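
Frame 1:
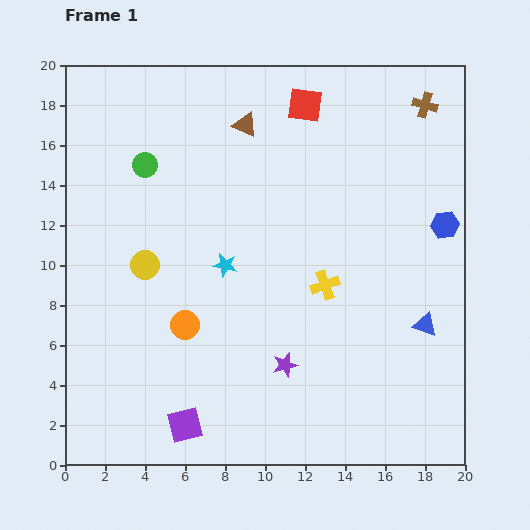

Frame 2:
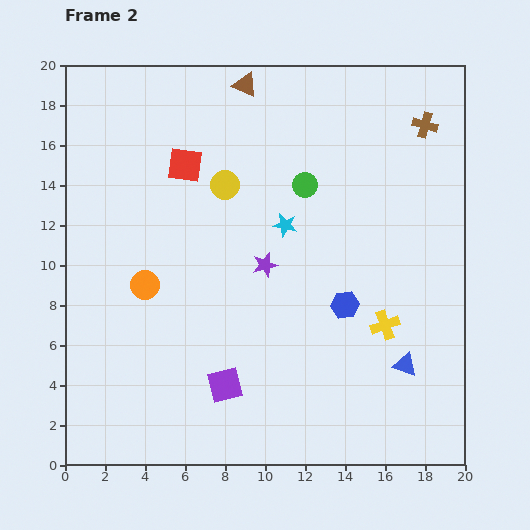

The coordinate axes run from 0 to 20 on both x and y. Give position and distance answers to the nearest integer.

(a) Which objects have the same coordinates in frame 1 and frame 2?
none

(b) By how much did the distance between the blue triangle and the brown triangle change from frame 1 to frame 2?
+3

Distance in frame 1: 13. Distance in frame 2: 16.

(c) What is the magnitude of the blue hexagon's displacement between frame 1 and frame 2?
6

The blue hexagon moved from (19, 12) to (14, 8), a distance of √(5² + 4²) ≈ 6.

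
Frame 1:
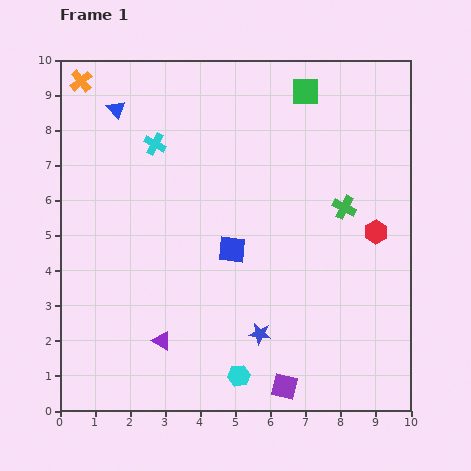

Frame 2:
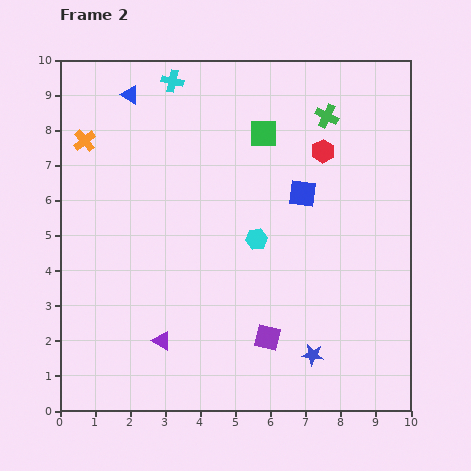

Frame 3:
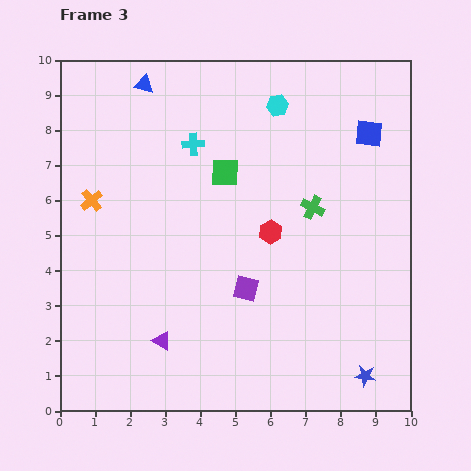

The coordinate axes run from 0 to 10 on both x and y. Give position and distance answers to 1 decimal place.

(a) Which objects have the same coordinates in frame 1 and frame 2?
the purple triangle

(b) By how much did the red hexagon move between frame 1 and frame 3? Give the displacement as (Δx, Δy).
(-3.0, 0.0)

The red hexagon was at (9.0, 5.1) in frame 1 and (6.0, 5.1) in frame 3.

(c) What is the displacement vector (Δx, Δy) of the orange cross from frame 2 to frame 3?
(0.2, -1.7)

The orange cross was at (0.7, 7.7) in frame 2 and (0.9, 6.0) in frame 3.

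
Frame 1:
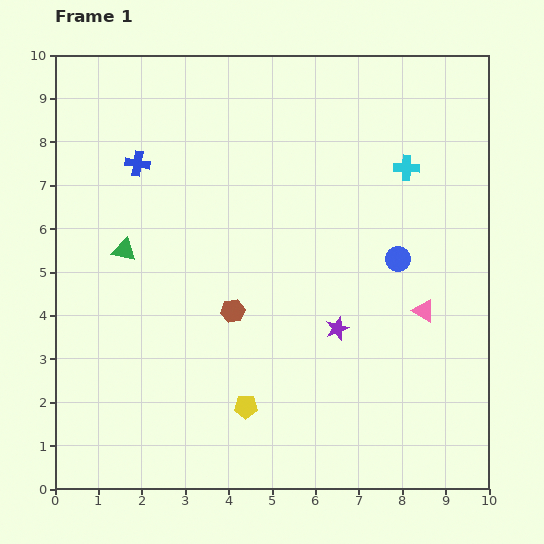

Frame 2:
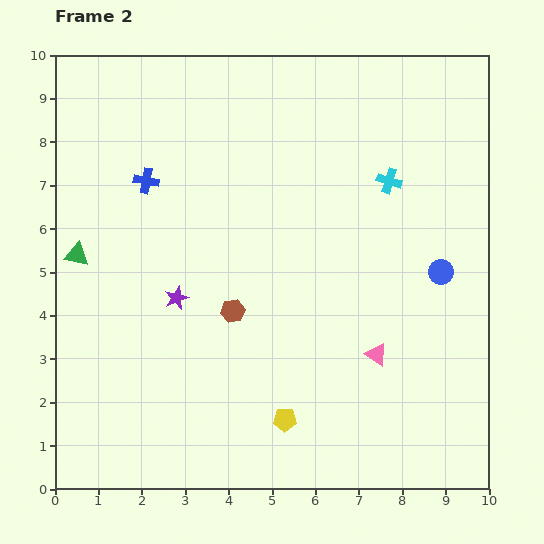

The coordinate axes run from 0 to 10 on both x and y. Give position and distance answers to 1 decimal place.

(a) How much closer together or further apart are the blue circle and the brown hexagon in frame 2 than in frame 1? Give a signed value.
+0.9

Distance in frame 1: 4.0. Distance in frame 2: 4.9.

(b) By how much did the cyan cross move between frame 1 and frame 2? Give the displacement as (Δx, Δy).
(-0.4, -0.3)

The cyan cross was at (8.1, 7.4) in frame 1 and (7.7, 7.1) in frame 2.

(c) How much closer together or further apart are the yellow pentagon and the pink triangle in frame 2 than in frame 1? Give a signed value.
-2.1

Distance in frame 1: 4.7. Distance in frame 2: 2.6.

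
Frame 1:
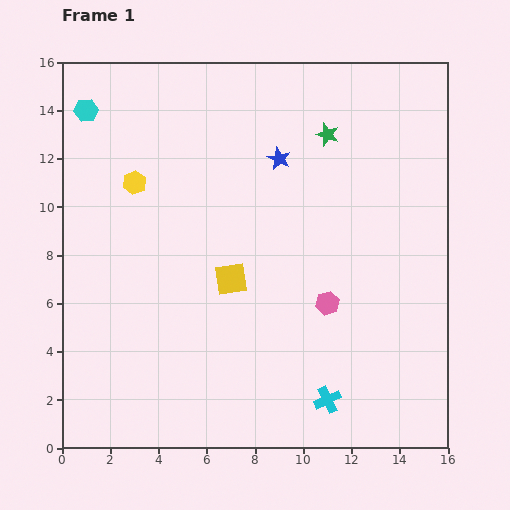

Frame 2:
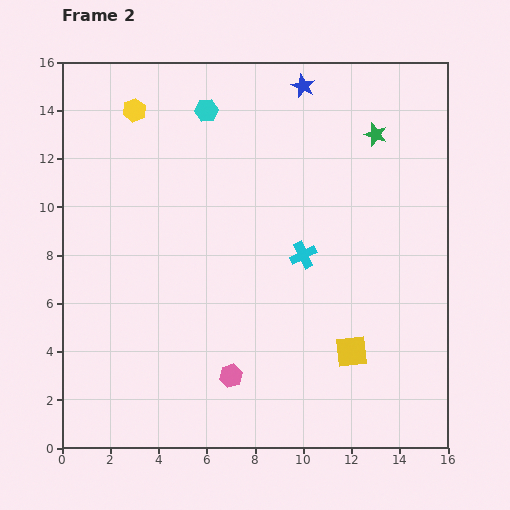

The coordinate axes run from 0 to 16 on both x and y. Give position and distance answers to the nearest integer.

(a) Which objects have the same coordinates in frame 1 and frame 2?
none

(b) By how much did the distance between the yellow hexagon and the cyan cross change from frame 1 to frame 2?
-3

Distance in frame 1: 12. Distance in frame 2: 9.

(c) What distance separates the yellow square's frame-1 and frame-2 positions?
6

The yellow square moved from (7, 7) to (12, 4), a distance of √(5² + 3²) ≈ 6.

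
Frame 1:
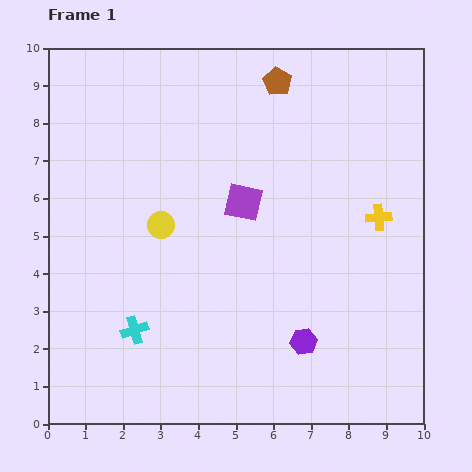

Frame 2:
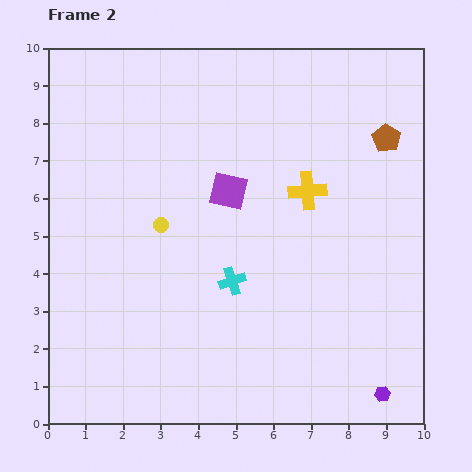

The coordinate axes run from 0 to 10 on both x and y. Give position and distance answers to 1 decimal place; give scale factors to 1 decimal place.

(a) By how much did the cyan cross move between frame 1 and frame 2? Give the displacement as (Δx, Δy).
(2.6, 1.3)

The cyan cross was at (2.3, 2.5) in frame 1 and (4.9, 3.8) in frame 2.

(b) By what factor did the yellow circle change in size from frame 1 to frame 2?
0.6×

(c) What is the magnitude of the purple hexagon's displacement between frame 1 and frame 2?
2.5

The purple hexagon moved from (6.8, 2.2) to (8.9, 0.8), a distance of √(2.1² + 1.4²) ≈ 2.5.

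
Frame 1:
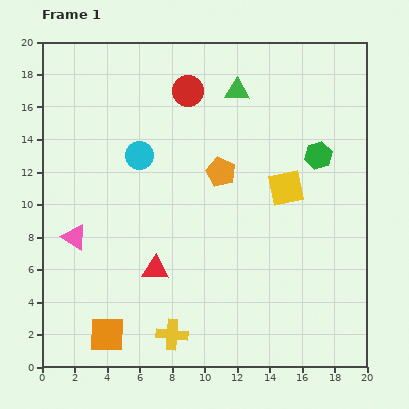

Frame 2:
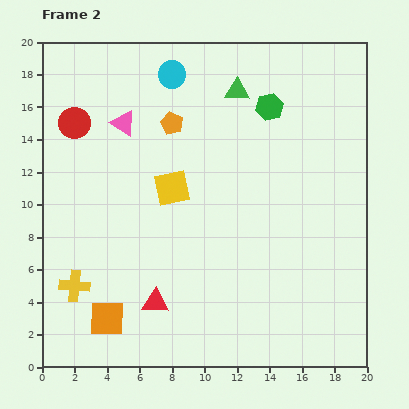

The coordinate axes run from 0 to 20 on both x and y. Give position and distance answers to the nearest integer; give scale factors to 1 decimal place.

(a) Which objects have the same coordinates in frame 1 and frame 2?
the green triangle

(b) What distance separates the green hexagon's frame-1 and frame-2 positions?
4

The green hexagon moved from (17, 13) to (14, 16), a distance of √(3² + 3²) ≈ 4.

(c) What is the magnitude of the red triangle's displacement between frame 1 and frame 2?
2

The red triangle moved from (7, 6) to (7, 4), a distance of √(0² + 2²) ≈ 2.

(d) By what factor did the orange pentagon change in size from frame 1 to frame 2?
0.8×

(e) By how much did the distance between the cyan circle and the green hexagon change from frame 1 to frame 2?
-5

Distance in frame 1: 11. Distance in frame 2: 6.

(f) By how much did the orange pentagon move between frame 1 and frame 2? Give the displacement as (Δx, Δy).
(-3, 3)

The orange pentagon was at (11, 12) in frame 1 and (8, 15) in frame 2.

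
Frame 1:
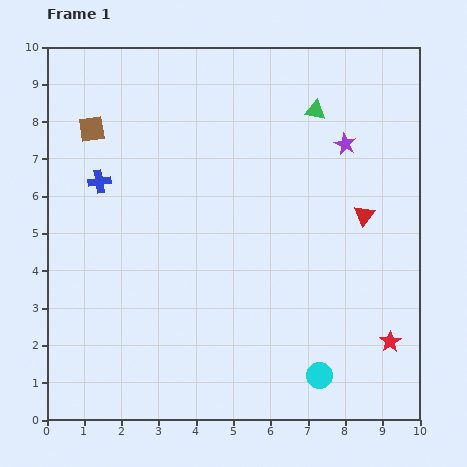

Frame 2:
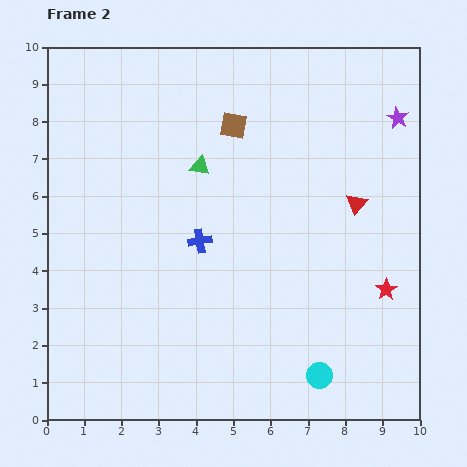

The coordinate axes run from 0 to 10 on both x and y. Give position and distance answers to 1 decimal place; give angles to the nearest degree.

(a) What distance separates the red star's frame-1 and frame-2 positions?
1.4

The red star moved from (9.2, 2.1) to (9.1, 3.5), a distance of √(0.1² + 1.4²) ≈ 1.4.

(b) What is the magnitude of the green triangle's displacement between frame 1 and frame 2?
3.4

The green triangle moved from (7.2, 8.3) to (4.1, 6.8), a distance of √(3.1² + 1.5²) ≈ 3.4.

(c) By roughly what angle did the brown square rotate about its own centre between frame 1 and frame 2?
20° clockwise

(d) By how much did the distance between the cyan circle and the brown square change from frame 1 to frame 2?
-1.9

Distance in frame 1: 9.0. Distance in frame 2: 7.1.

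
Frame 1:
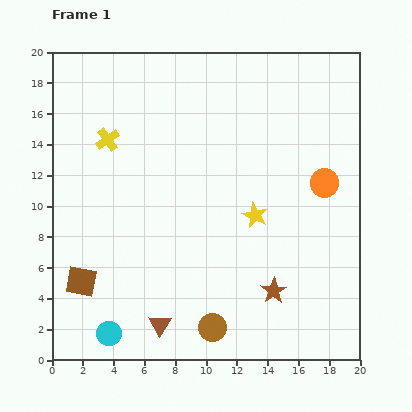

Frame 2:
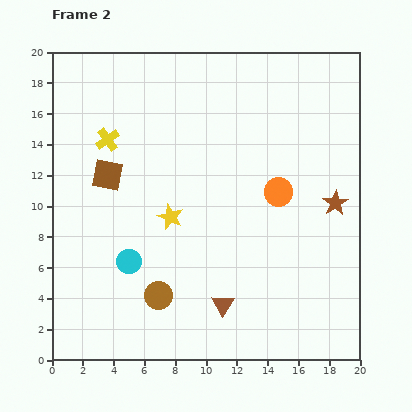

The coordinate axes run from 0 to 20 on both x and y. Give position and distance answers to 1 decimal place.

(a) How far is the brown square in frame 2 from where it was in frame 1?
7.1

The brown square moved from (1.9, 5.1) to (3.6, 12.0), a distance of √(1.7² + 6.9²) ≈ 7.1.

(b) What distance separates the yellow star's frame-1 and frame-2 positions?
5.5

The yellow star moved from (13.2, 9.4) to (7.7, 9.3), a distance of √(5.5² + 0.1²) ≈ 5.5.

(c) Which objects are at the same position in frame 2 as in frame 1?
the yellow cross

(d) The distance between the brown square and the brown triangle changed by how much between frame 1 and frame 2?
+5.5

Distance in frame 1: 5.8. Distance in frame 2: 11.3.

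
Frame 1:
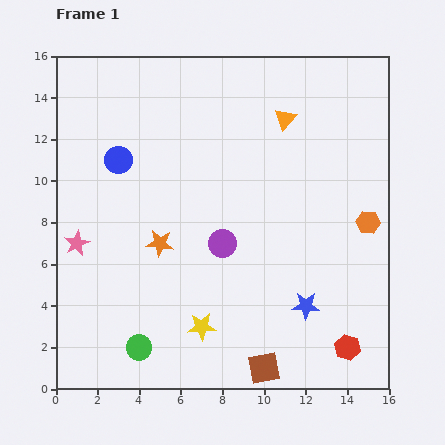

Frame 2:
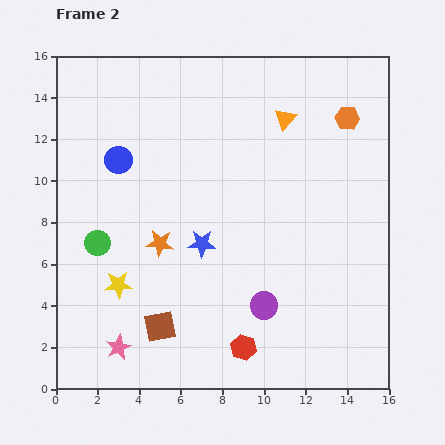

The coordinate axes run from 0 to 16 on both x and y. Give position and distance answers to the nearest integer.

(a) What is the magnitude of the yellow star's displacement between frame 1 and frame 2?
4

The yellow star moved from (7, 3) to (3, 5), a distance of √(4² + 2²) ≈ 4.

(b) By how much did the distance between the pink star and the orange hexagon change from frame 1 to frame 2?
+2

Distance in frame 1: 14. Distance in frame 2: 16.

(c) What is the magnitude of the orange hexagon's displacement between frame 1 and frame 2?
5

The orange hexagon moved from (15, 8) to (14, 13), a distance of √(1² + 5²) ≈ 5.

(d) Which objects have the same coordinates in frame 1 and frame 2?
the orange triangle, the orange star, the blue circle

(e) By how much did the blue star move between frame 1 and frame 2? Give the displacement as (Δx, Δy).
(-5, 3)

The blue star was at (12, 4) in frame 1 and (7, 7) in frame 2.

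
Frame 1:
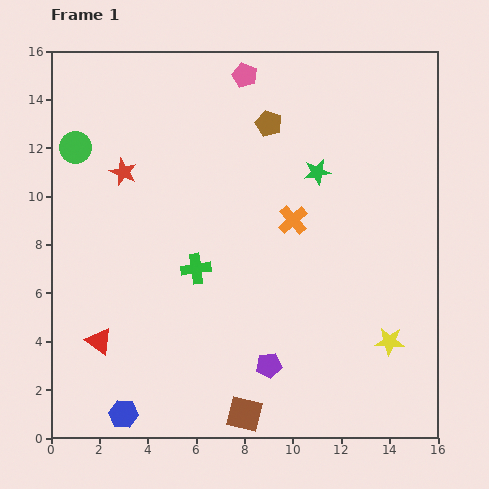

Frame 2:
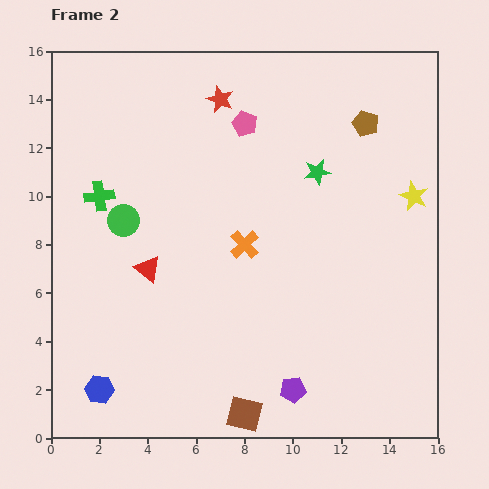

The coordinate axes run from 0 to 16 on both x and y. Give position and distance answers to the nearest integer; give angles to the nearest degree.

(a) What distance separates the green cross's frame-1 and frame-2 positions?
5

The green cross moved from (6, 7) to (2, 10), a distance of √(4² + 3²) ≈ 5.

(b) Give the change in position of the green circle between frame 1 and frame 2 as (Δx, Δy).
(2, -3)

The green circle was at (1, 12) in frame 1 and (3, 9) in frame 2.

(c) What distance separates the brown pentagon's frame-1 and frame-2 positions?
4

The brown pentagon moved from (9, 13) to (13, 13), a distance of √(4² + 0²) ≈ 4.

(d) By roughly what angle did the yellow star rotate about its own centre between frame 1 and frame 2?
21° clockwise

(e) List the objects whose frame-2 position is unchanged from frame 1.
the green star, the brown square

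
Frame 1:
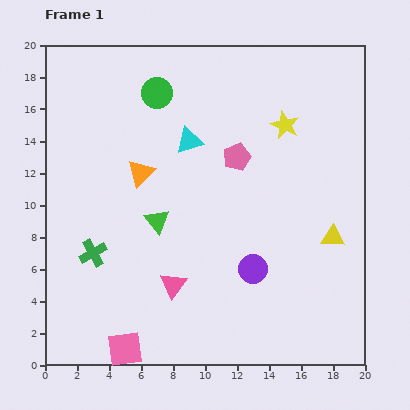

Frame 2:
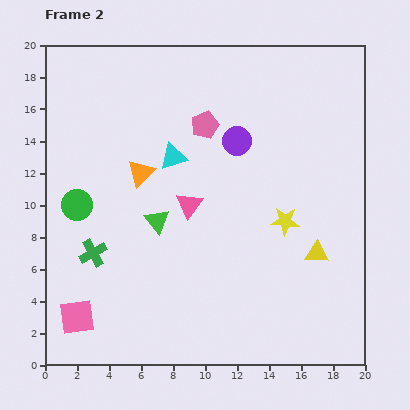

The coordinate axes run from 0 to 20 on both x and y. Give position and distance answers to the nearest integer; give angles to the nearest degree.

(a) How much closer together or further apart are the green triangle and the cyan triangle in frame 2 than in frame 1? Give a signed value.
-1

Distance in frame 1: 5. Distance in frame 2: 4.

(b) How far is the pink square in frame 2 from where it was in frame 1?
4

The pink square moved from (5, 1) to (2, 3), a distance of √(3² + 2²) ≈ 4.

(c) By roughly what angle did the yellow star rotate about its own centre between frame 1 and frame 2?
21° counter-clockwise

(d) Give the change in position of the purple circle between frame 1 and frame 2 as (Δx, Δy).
(-1, 8)

The purple circle was at (13, 6) in frame 1 and (12, 14) in frame 2.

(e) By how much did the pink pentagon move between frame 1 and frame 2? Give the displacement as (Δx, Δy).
(-2, 2)

The pink pentagon was at (12, 13) in frame 1 and (10, 15) in frame 2.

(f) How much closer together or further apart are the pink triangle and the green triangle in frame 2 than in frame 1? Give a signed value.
-2

Distance in frame 1: 4. Distance in frame 2: 2.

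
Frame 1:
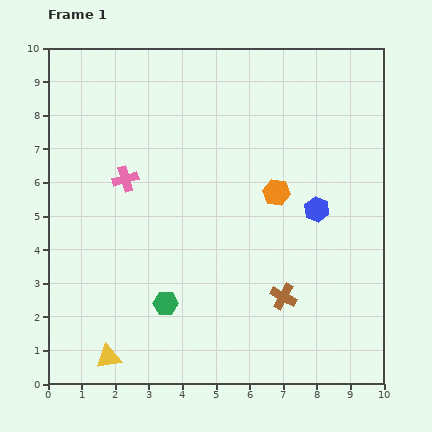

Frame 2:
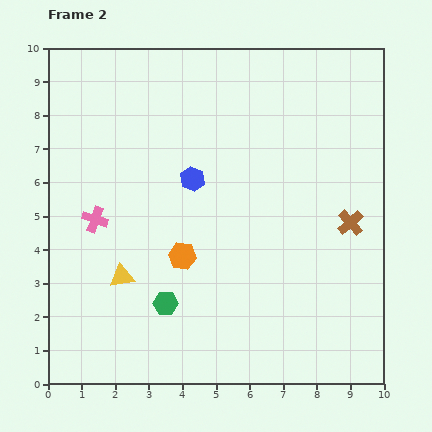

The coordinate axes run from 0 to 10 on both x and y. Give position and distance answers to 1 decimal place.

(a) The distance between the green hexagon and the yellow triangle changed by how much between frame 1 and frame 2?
-0.8

Distance in frame 1: 2.3. Distance in frame 2: 1.5.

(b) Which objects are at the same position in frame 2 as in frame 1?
the green hexagon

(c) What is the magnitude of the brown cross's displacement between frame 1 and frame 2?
3.0

The brown cross moved from (7.0, 2.6) to (9.0, 4.8), a distance of √(2.0² + 2.2²) ≈ 3.0.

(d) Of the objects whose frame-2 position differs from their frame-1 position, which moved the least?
the pink cross

(moved 1.5)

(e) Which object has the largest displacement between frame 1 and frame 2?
the blue hexagon

(moved 3.8; next 3.4)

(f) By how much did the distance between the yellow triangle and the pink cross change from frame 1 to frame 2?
-3.4

Distance in frame 1: 5.3. Distance in frame 2: 1.9.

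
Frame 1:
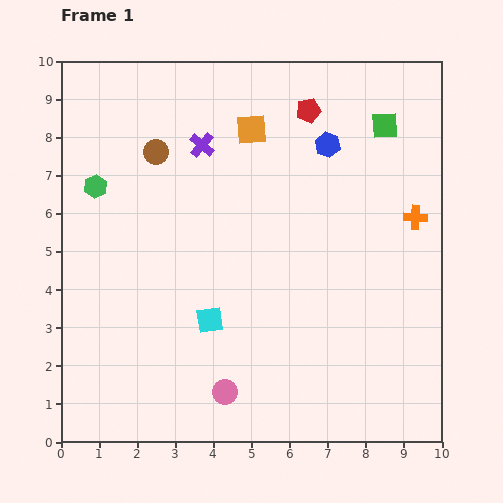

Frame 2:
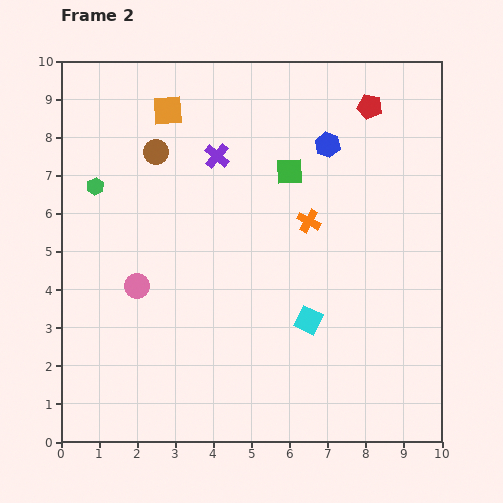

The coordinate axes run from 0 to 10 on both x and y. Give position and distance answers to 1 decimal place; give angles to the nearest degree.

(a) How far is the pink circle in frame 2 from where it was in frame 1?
3.6

The pink circle moved from (4.3, 1.3) to (2.0, 4.1), a distance of √(2.3² + 2.8²) ≈ 3.6.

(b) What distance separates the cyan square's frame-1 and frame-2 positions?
2.6

The cyan square moved from (3.9, 3.2) to (6.5, 3.2), a distance of √(2.6² + 0.0²) ≈ 2.6.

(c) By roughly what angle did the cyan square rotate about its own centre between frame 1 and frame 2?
34° clockwise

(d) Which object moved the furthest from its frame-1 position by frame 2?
the pink circle

(moved 3.6; next 2.8)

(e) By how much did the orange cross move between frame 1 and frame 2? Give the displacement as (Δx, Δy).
(-2.8, -0.1)

The orange cross was at (9.3, 5.9) in frame 1 and (6.5, 5.8) in frame 2.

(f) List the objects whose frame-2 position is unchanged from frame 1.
the blue hexagon, the brown circle, the green hexagon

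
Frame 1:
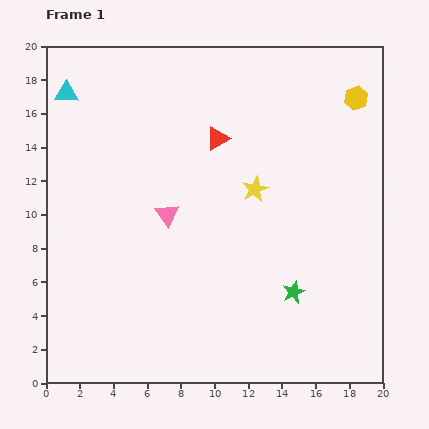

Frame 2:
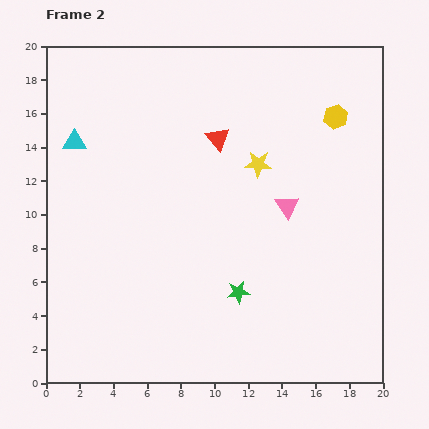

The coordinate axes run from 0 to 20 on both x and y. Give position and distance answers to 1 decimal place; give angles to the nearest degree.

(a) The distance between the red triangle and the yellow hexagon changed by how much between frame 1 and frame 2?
-1.4

Distance in frame 1: 8.5. Distance in frame 2: 7.1.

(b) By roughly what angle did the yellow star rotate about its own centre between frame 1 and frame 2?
29° clockwise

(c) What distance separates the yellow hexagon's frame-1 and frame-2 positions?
1.6

The yellow hexagon moved from (18.4, 16.9) to (17.2, 15.8), a distance of √(1.2² + 1.1²) ≈ 1.6.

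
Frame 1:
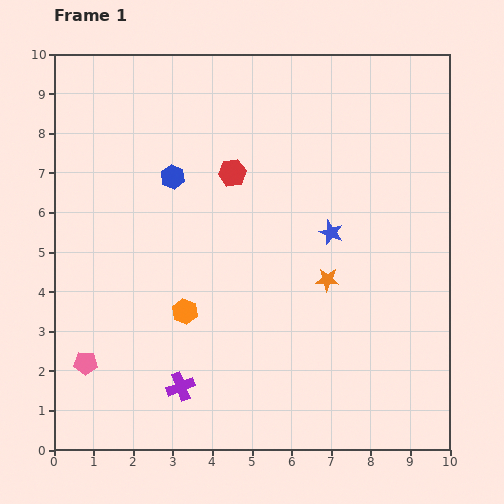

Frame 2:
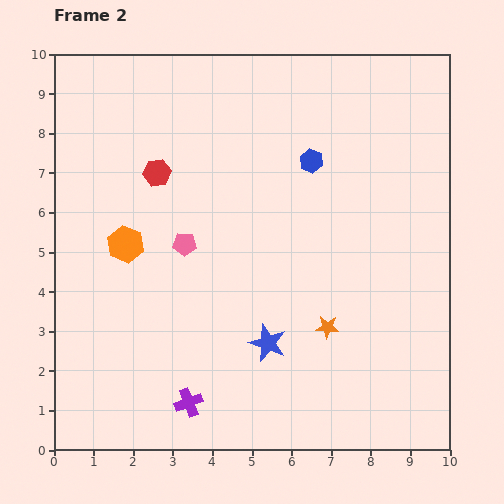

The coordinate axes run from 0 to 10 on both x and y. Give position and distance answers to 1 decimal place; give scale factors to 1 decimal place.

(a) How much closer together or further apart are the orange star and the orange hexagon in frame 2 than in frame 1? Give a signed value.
+1.8

Distance in frame 1: 3.7. Distance in frame 2: 5.5.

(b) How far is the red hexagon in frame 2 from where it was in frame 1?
1.9

The red hexagon moved from (4.5, 7.0) to (2.6, 7.0), a distance of √(1.9² + 0.0²) ≈ 1.9.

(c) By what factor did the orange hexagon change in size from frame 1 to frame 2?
1.4×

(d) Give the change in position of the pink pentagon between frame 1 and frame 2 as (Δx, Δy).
(2.5, 3.0)

The pink pentagon was at (0.8, 2.2) in frame 1 and (3.3, 5.2) in frame 2.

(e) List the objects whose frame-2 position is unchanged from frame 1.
none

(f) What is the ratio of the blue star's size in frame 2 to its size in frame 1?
1.6×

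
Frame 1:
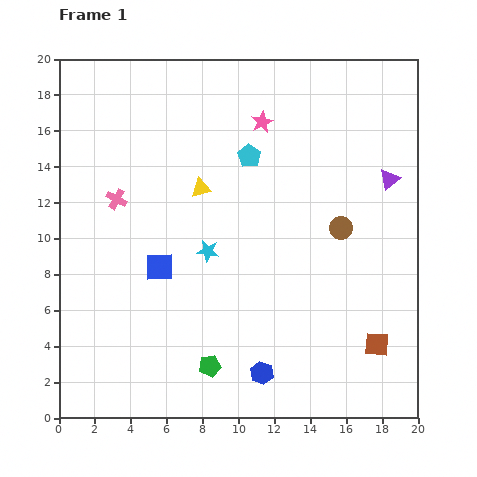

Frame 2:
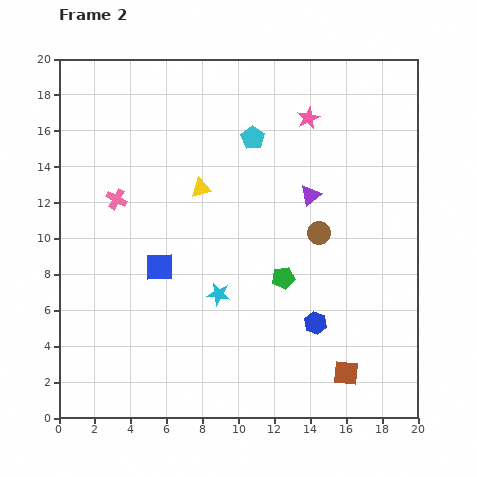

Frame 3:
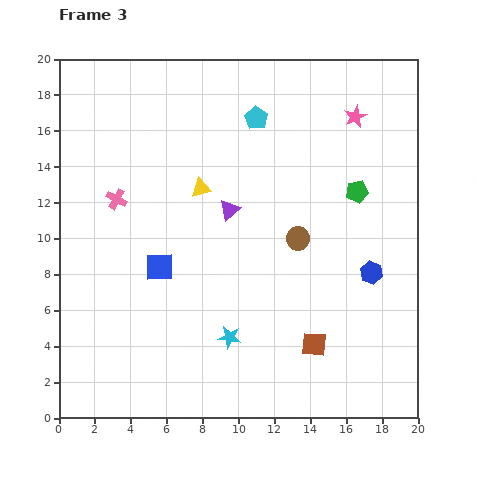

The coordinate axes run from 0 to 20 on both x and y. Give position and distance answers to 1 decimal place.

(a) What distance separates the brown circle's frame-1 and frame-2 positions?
1.2

The brown circle moved from (15.7, 10.6) to (14.5, 10.3), a distance of √(1.2² + 0.3²) ≈ 1.2.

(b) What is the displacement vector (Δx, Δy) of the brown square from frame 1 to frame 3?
(-3.5, 0.0)

The brown square was at (17.7, 4.1) in frame 1 and (14.2, 4.1) in frame 3.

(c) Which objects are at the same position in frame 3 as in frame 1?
the pink cross, the yellow triangle, the blue square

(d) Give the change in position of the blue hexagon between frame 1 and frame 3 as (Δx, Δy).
(6.1, 5.6)

The blue hexagon was at (11.3, 2.5) in frame 1 and (17.4, 8.1) in frame 3.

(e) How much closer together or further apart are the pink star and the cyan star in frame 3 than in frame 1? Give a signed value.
+6.4

Distance in frame 1: 7.8. Distance in frame 3: 14.2.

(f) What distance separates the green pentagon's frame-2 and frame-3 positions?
6.3

The green pentagon moved from (12.5, 7.8) to (16.6, 12.6), a distance of √(4.1² + 4.8²) ≈ 6.3.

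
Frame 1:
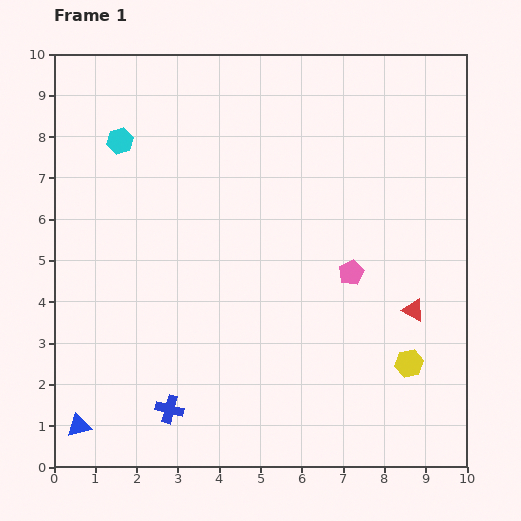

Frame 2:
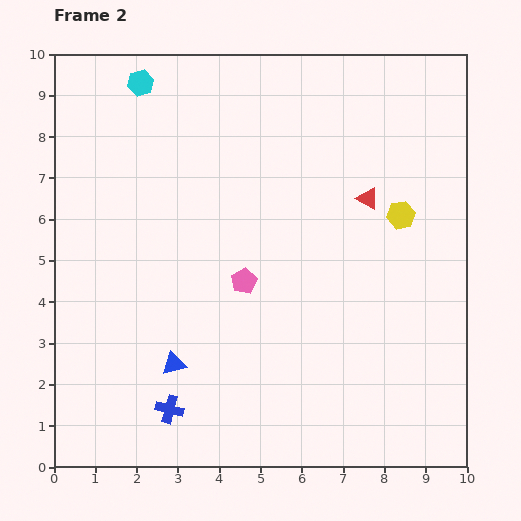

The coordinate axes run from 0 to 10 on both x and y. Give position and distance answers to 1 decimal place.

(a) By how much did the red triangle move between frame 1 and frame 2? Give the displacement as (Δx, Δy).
(-1.1, 2.7)

The red triangle was at (8.7, 3.8) in frame 1 and (7.6, 6.5) in frame 2.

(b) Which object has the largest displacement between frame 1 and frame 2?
the yellow hexagon

(moved 3.6; next 2.9)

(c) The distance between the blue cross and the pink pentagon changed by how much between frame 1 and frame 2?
-1.9

Distance in frame 1: 5.5. Distance in frame 2: 3.6.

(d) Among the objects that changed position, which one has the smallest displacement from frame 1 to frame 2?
the cyan hexagon

(moved 1.5)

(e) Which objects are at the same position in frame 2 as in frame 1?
the blue cross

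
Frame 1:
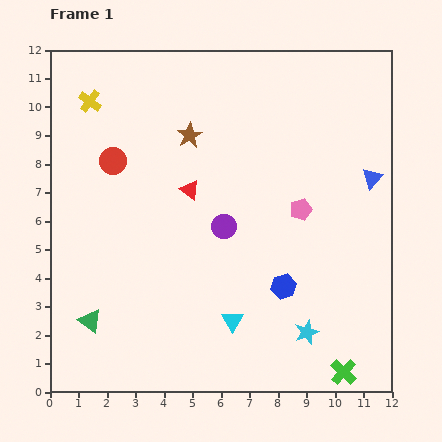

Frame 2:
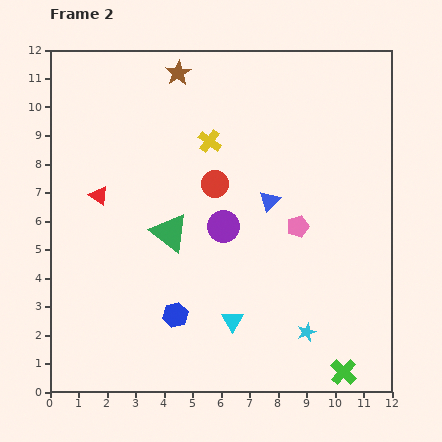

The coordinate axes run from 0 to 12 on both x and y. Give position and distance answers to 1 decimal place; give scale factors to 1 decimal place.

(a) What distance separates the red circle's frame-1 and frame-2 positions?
3.7

The red circle moved from (2.2, 8.1) to (5.8, 7.3), a distance of √(3.6² + 0.8²) ≈ 3.7.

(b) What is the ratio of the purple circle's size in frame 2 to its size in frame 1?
1.3×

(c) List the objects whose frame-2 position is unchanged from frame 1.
the green cross, the cyan triangle, the purple circle, the cyan star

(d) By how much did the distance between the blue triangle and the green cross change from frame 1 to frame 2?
-0.4

Distance in frame 1: 6.9. Distance in frame 2: 6.5.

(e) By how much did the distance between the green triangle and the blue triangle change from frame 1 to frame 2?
-7.4

Distance in frame 1: 11.1. Distance in frame 2: 3.7.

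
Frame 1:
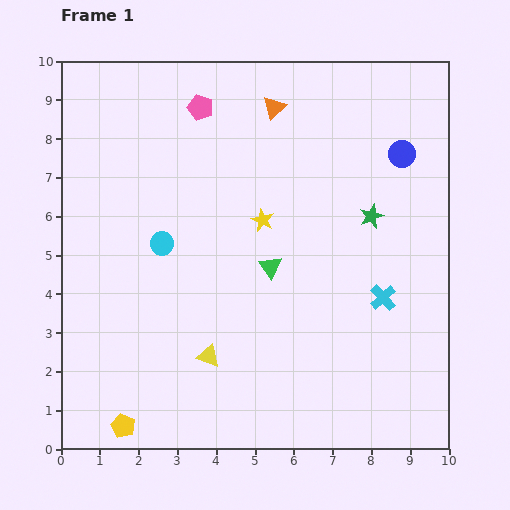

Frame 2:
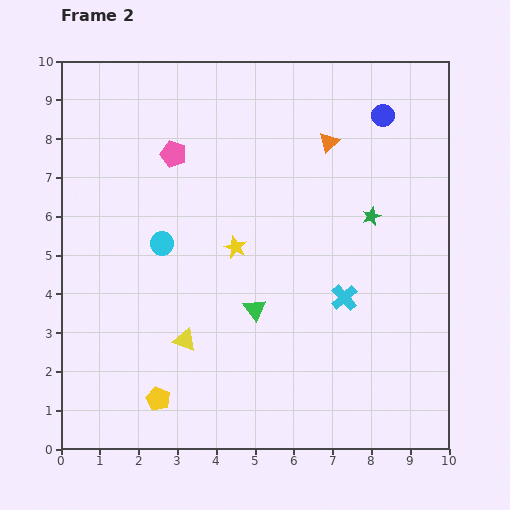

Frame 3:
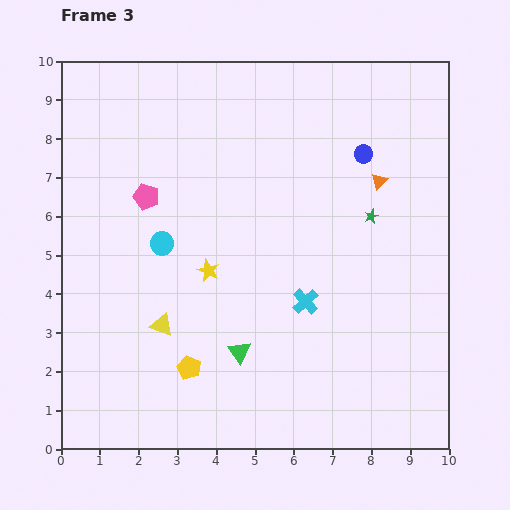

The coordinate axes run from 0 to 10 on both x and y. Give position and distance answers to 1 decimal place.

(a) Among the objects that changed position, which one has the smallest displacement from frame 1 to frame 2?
the yellow triangle

(moved 0.7)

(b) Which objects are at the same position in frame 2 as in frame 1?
the green star, the cyan circle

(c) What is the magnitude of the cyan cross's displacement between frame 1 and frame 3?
2.0

The cyan cross moved from (8.3, 3.9) to (6.3, 3.8), a distance of √(2.0² + 0.1²) ≈ 2.0.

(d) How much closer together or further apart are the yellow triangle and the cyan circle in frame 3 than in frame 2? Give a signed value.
-0.5

Distance in frame 2: 2.6. Distance in frame 3: 2.1.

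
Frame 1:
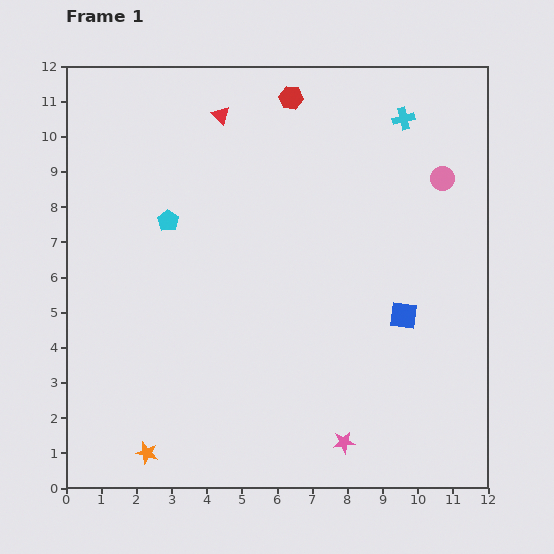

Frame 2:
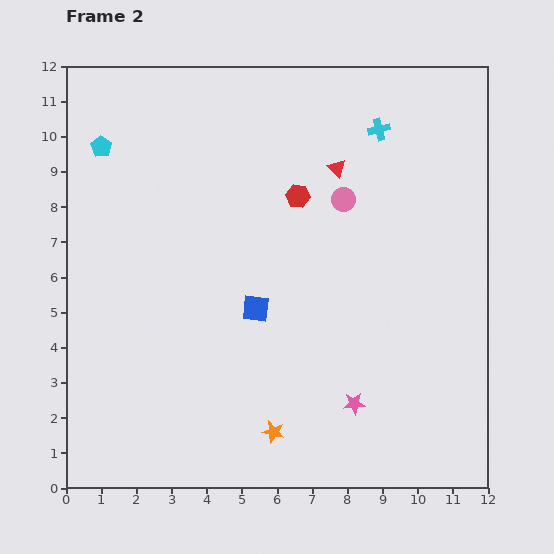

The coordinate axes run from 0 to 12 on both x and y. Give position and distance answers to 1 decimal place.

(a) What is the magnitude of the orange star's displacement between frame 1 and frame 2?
3.6

The orange star moved from (2.3, 1.0) to (5.9, 1.6), a distance of √(3.6² + 0.6²) ≈ 3.6.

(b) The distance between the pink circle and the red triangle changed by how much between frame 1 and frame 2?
-5.7

Distance in frame 1: 6.6. Distance in frame 2: 0.9.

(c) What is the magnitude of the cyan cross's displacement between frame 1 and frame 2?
0.8

The cyan cross moved from (9.6, 10.5) to (8.9, 10.2), a distance of √(0.7² + 0.3²) ≈ 0.8.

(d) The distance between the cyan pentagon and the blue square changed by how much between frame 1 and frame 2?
-0.8

Distance in frame 1: 7.2. Distance in frame 2: 6.4.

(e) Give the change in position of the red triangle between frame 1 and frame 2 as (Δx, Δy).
(3.3, -1.5)

The red triangle was at (4.4, 10.6) in frame 1 and (7.7, 9.1) in frame 2.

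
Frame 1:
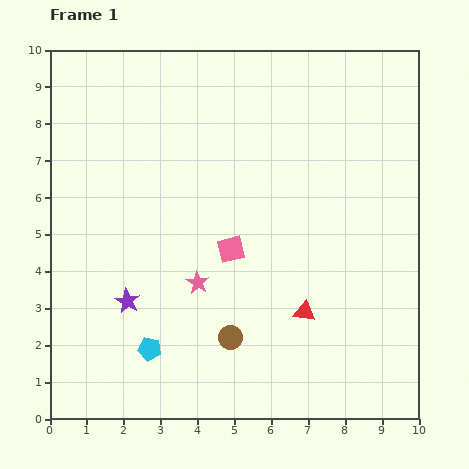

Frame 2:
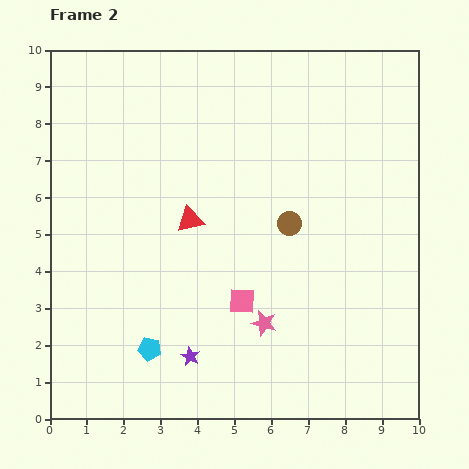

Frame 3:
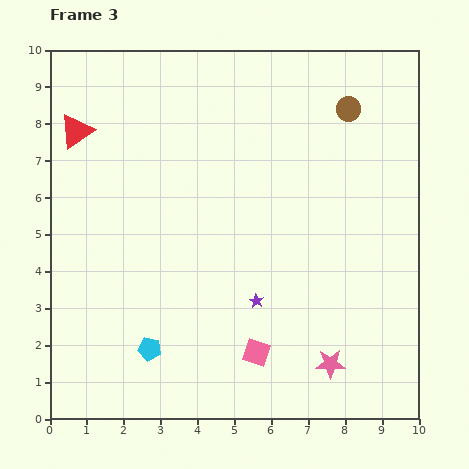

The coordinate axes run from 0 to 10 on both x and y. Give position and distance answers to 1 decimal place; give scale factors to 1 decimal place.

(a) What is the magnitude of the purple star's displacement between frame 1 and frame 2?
2.3

The purple star moved from (2.1, 3.2) to (3.8, 1.7), a distance of √(1.7² + 1.5²) ≈ 2.3.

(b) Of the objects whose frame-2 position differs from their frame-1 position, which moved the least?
the pink square

(moved 1.4)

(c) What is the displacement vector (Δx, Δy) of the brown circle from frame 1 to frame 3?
(3.2, 6.2)

The brown circle was at (4.9, 2.2) in frame 1 and (8.1, 8.4) in frame 3.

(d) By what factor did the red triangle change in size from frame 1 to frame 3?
1.6×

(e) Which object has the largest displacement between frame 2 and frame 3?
the red triangle

(moved 3.9; next 3.5)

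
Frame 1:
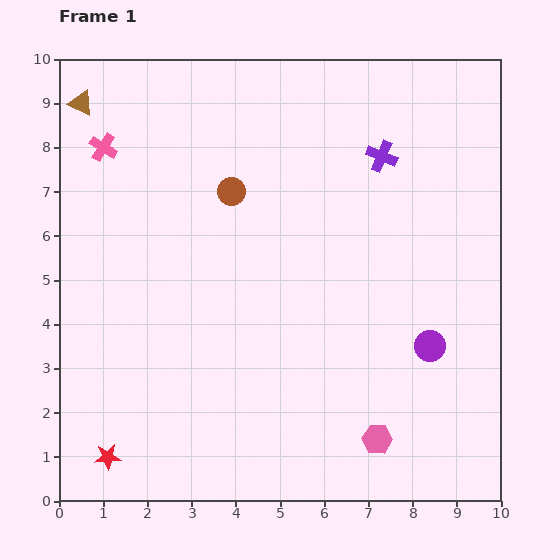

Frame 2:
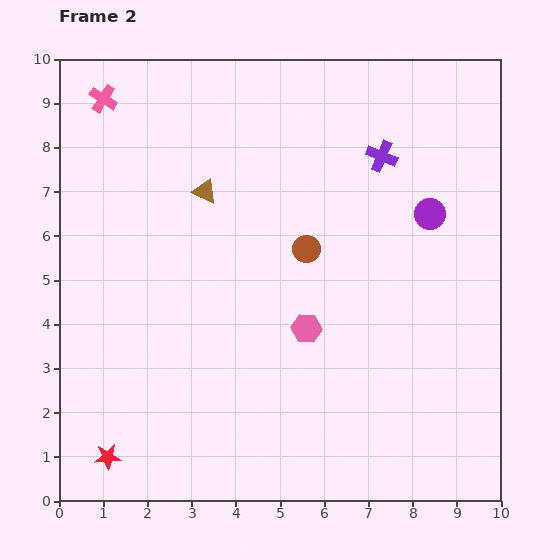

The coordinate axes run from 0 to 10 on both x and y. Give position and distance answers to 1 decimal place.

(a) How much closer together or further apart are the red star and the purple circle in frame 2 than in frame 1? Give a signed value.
+1.4

Distance in frame 1: 7.7. Distance in frame 2: 9.1.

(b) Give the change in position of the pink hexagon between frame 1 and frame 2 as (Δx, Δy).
(-1.6, 2.5)

The pink hexagon was at (7.2, 1.4) in frame 1 and (5.6, 3.9) in frame 2.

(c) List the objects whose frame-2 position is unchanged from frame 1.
the red star, the purple cross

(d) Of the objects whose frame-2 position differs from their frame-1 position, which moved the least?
the pink cross

(moved 1.1)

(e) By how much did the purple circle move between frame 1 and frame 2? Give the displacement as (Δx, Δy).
(0.0, 3.0)

The purple circle was at (8.4, 3.5) in frame 1 and (8.4, 6.5) in frame 2.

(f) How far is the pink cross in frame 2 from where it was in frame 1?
1.1

The pink cross moved from (1.0, 8.0) to (1.0, 9.1), a distance of √(0.0² + 1.1²) ≈ 1.1.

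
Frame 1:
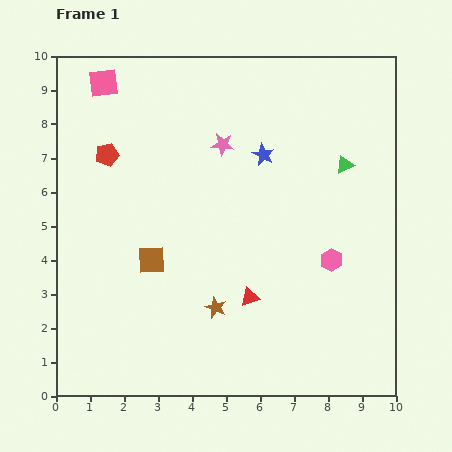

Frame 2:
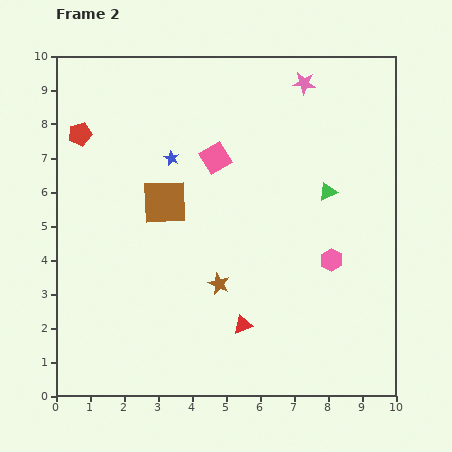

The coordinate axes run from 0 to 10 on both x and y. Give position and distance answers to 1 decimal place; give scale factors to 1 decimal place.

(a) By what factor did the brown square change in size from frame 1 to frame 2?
1.7×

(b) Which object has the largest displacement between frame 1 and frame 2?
the pink square

(moved 4.0; next 3.0)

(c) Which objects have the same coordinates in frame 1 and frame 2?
the pink hexagon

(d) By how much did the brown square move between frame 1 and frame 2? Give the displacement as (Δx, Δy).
(0.4, 1.7)

The brown square was at (2.8, 4.0) in frame 1 and (3.2, 5.7) in frame 2.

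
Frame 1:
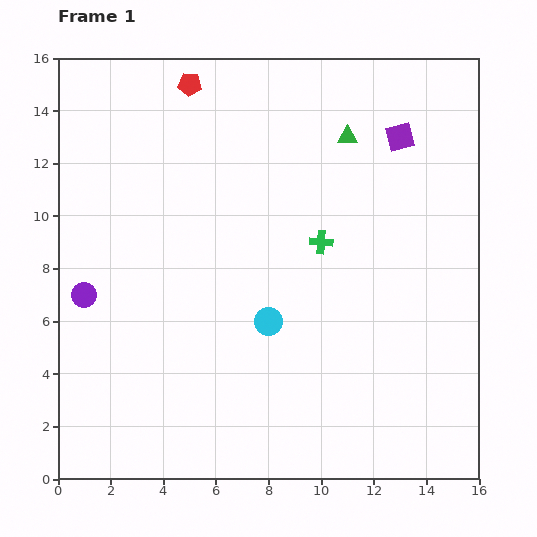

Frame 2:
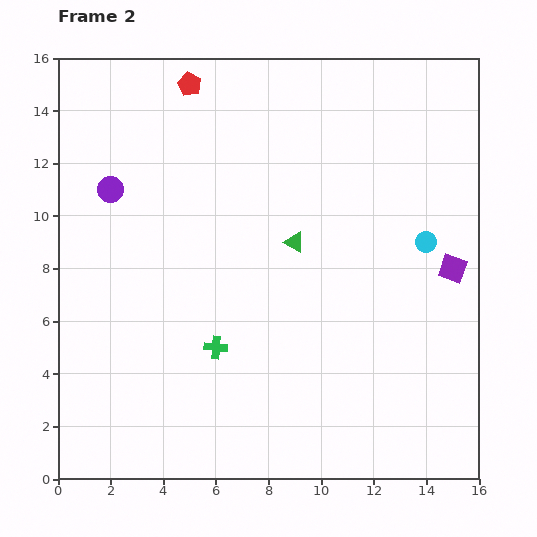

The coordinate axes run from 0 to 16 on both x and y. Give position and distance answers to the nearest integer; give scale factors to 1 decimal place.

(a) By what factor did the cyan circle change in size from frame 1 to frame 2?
0.7×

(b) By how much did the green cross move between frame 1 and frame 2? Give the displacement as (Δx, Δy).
(-4, -4)

The green cross was at (10, 9) in frame 1 and (6, 5) in frame 2.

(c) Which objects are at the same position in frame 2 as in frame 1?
the red pentagon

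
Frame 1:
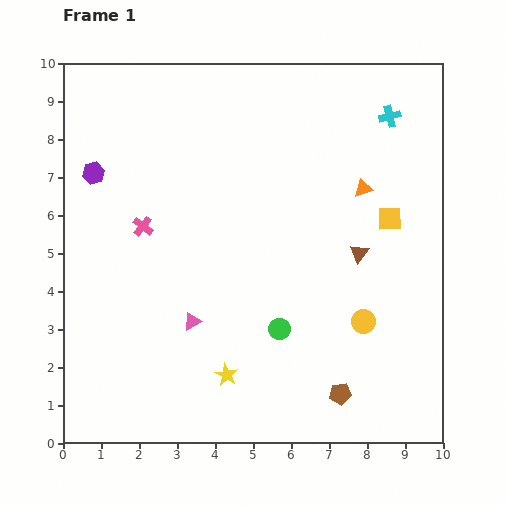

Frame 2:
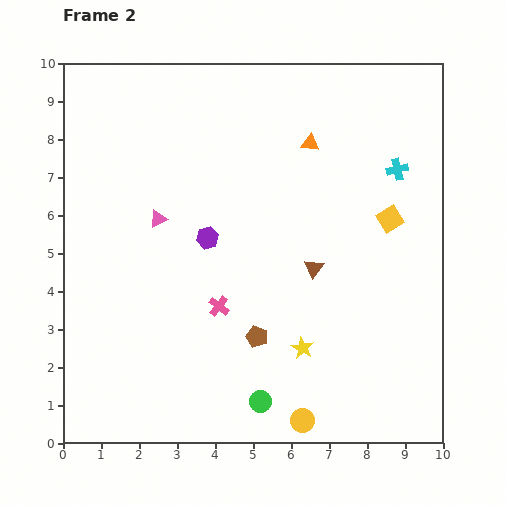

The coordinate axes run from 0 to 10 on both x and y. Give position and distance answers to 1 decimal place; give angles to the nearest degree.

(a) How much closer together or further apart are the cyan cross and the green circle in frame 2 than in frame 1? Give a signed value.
+0.8

Distance in frame 1: 6.3. Distance in frame 2: 7.1.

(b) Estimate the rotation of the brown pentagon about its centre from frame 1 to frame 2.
28° clockwise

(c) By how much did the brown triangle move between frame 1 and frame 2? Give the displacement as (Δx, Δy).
(-1.2, -0.4)

The brown triangle was at (7.8, 5.0) in frame 1 and (6.6, 4.6) in frame 2.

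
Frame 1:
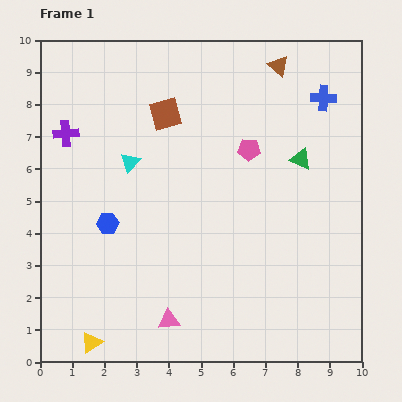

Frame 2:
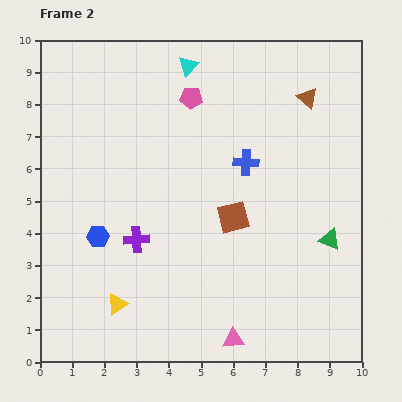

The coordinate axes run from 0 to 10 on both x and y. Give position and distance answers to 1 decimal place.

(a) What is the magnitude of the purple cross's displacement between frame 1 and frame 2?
4.0

The purple cross moved from (0.8, 7.1) to (3.0, 3.8), a distance of √(2.2² + 3.3²) ≈ 4.0.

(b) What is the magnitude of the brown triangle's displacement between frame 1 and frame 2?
1.3

The brown triangle moved from (7.4, 9.2) to (8.3, 8.2), a distance of √(0.9² + 1.0²) ≈ 1.3.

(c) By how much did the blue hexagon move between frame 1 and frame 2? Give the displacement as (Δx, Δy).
(-0.3, -0.4)

The blue hexagon was at (2.1, 4.3) in frame 1 and (1.8, 3.9) in frame 2.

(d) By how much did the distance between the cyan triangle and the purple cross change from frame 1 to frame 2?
+3.4

Distance in frame 1: 2.2. Distance in frame 2: 5.6.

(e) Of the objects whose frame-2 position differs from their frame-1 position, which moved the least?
the blue hexagon

(moved 0.5)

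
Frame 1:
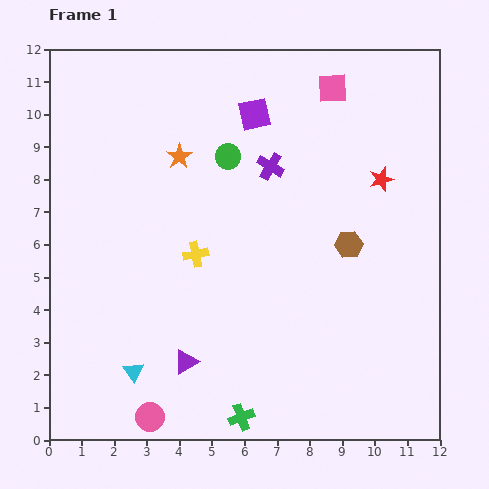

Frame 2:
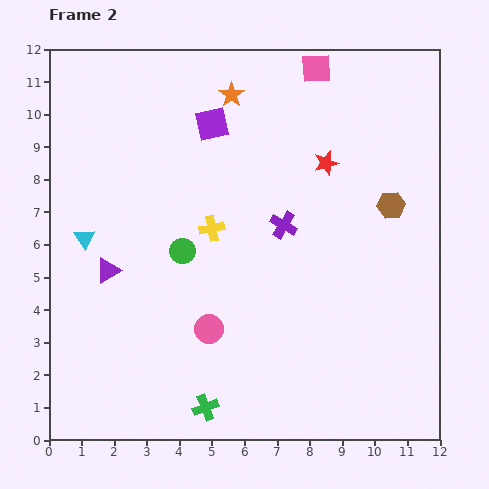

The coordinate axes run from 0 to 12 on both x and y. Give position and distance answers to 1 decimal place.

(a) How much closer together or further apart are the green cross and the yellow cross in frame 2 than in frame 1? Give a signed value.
+0.3

Distance in frame 1: 5.2. Distance in frame 2: 5.5.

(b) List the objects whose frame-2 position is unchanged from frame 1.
none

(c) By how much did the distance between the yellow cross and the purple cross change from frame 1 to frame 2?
-1.3

Distance in frame 1: 3.5. Distance in frame 2: 2.2.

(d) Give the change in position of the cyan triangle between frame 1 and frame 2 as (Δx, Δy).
(-1.5, 4.1)

The cyan triangle was at (2.6, 2.1) in frame 1 and (1.1, 6.2) in frame 2.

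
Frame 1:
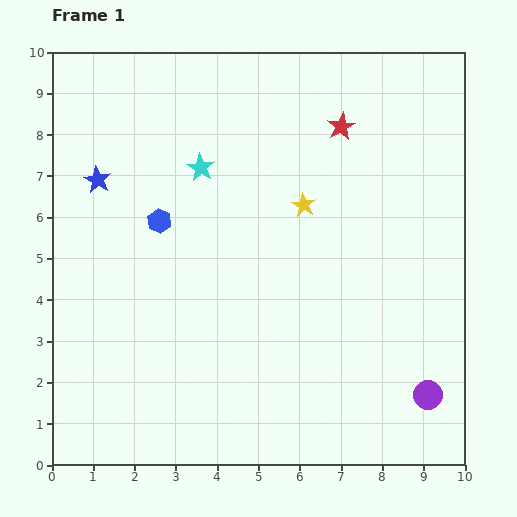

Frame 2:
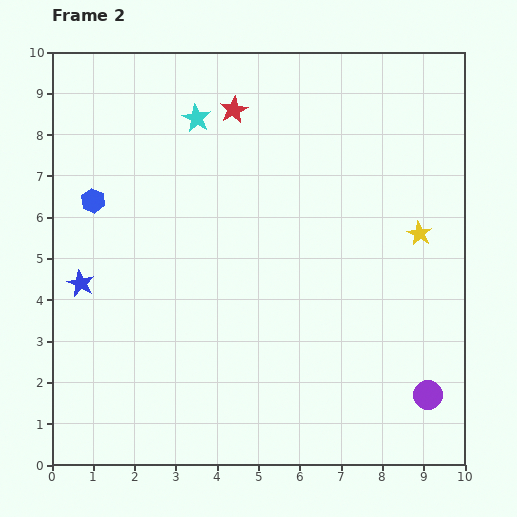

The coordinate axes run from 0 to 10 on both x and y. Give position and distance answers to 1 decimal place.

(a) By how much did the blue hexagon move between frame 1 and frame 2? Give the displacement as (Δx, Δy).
(-1.6, 0.5)

The blue hexagon was at (2.6, 5.9) in frame 1 and (1.0, 6.4) in frame 2.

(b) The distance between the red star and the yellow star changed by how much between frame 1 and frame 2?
+3.3

Distance in frame 1: 2.1. Distance in frame 2: 5.4.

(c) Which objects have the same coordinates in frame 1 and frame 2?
the purple circle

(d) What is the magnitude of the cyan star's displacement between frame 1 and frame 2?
1.2

The cyan star moved from (3.6, 7.2) to (3.5, 8.4), a distance of √(0.1² + 1.2²) ≈ 1.2.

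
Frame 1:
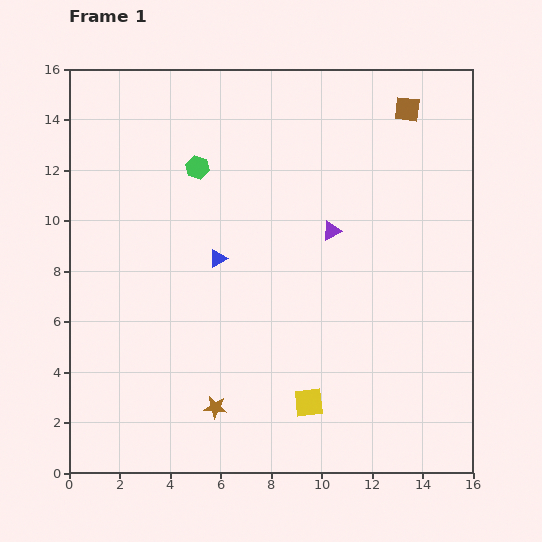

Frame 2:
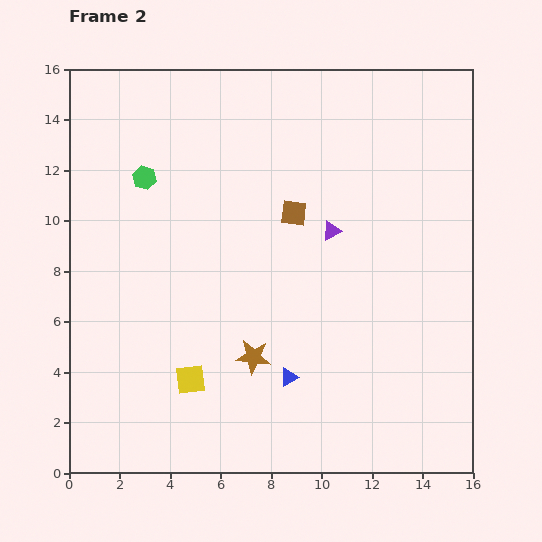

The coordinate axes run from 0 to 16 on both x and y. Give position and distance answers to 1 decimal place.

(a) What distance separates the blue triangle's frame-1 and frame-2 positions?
5.5

The blue triangle moved from (5.9, 8.5) to (8.7, 3.8), a distance of √(2.8² + 4.7²) ≈ 5.5.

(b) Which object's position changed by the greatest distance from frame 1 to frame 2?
the brown square

(moved 6.1; next 5.5)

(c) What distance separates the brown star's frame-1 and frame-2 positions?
2.5

The brown star moved from (5.8, 2.6) to (7.3, 4.6), a distance of √(1.5² + 2.0²) ≈ 2.5.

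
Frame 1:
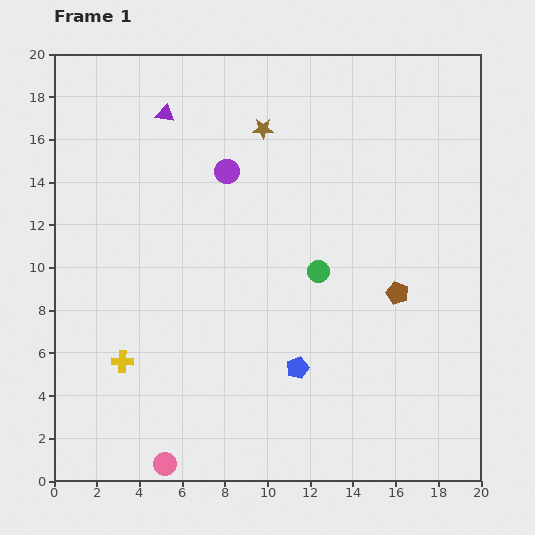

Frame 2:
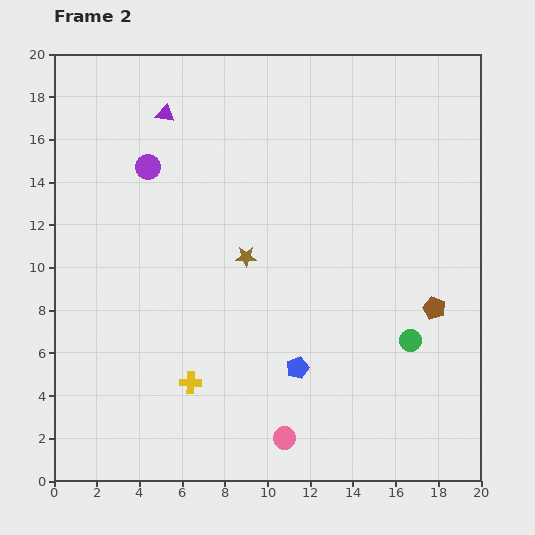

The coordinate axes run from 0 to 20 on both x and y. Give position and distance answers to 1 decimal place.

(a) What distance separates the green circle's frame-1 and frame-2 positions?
5.4

The green circle moved from (12.4, 9.8) to (16.7, 6.6), a distance of √(4.3² + 3.2²) ≈ 5.4.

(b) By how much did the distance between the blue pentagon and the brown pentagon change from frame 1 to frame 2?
+1.1

Distance in frame 1: 5.9. Distance in frame 2: 7.0.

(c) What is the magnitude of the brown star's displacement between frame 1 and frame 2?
6.1

The brown star moved from (9.8, 16.5) to (9.0, 10.5), a distance of √(0.8² + 6.0²) ≈ 6.1.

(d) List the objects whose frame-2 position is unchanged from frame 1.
the blue pentagon, the purple triangle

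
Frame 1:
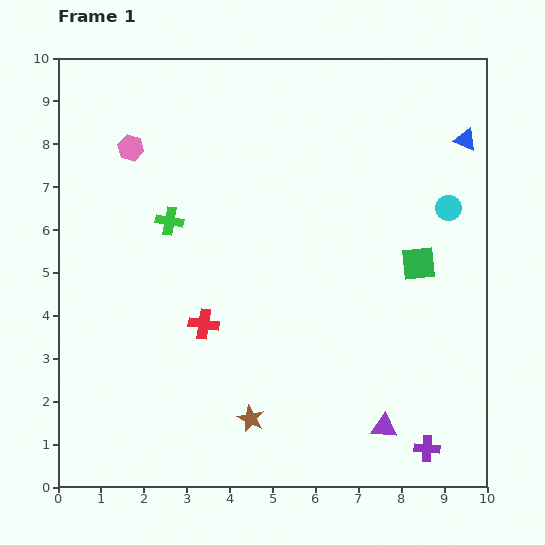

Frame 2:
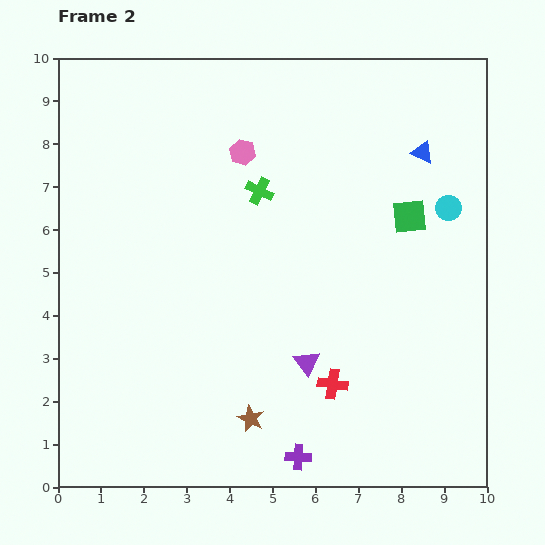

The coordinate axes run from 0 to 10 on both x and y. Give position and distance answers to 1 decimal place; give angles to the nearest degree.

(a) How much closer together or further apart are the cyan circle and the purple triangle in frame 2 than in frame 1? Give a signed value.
-0.4

Distance in frame 1: 5.3. Distance in frame 2: 4.9.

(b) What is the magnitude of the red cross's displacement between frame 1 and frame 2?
3.3

The red cross moved from (3.4, 3.8) to (6.4, 2.4), a distance of √(3.0² + 1.4²) ≈ 3.3.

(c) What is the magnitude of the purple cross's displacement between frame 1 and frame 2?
3.0

The purple cross moved from (8.6, 0.9) to (5.6, 0.7), a distance of √(3.0² + 0.2²) ≈ 3.0.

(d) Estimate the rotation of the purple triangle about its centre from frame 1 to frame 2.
49° clockwise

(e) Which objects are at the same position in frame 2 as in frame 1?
the brown star, the cyan circle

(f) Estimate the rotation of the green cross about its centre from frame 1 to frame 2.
16° clockwise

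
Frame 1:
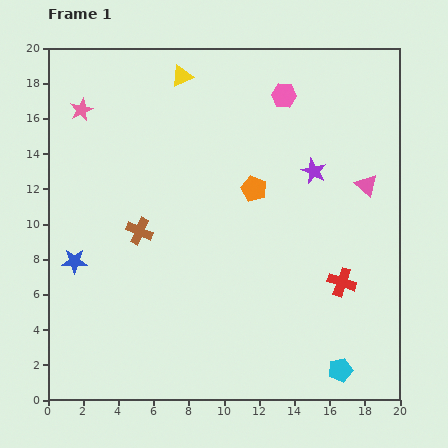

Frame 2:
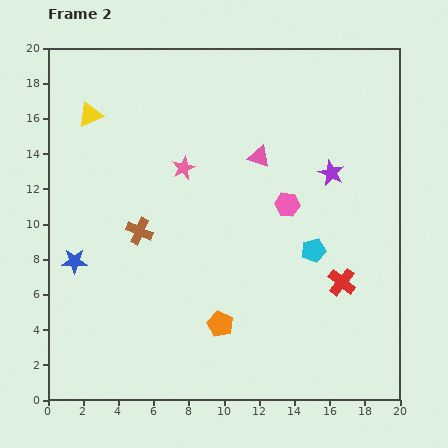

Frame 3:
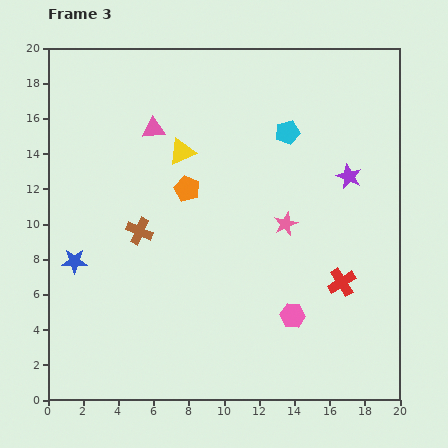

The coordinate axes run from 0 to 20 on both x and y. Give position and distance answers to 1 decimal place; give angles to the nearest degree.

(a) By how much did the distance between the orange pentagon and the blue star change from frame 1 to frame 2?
-2.0

Distance in frame 1: 11.0. Distance in frame 2: 9.0.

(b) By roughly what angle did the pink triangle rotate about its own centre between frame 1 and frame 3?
49° counter-clockwise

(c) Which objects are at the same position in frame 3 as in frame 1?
the red cross, the blue star, the brown cross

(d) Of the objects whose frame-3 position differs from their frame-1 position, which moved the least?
the purple star

(moved 2.0)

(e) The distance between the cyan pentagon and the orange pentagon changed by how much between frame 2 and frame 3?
-0.3

Distance in frame 2: 6.8. Distance in frame 3: 6.5.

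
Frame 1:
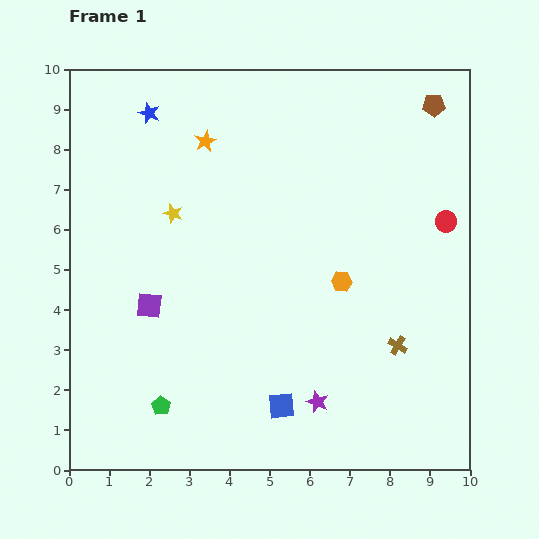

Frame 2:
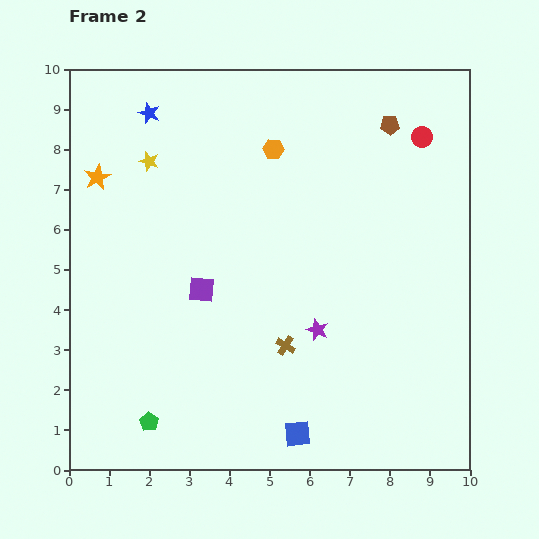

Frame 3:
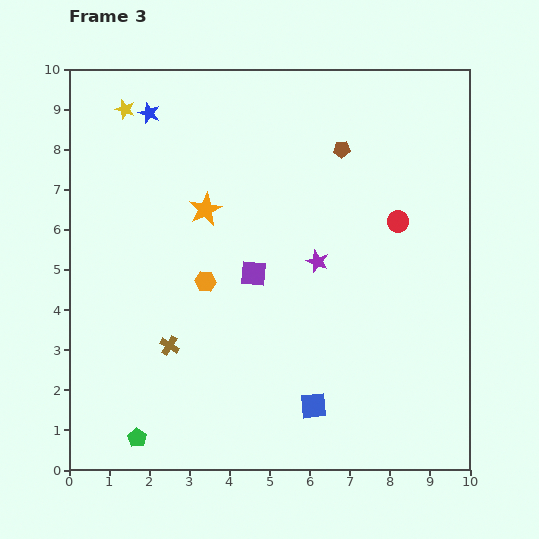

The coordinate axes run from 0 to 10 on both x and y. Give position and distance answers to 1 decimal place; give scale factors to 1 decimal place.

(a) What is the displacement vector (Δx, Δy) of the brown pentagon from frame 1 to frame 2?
(-1.1, -0.5)

The brown pentagon was at (9.1, 9.1) in frame 1 and (8.0, 8.6) in frame 2.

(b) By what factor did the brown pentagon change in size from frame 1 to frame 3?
0.7×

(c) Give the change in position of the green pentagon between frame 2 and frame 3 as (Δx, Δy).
(-0.3, -0.4)

The green pentagon was at (2.0, 1.2) in frame 2 and (1.7, 0.8) in frame 3.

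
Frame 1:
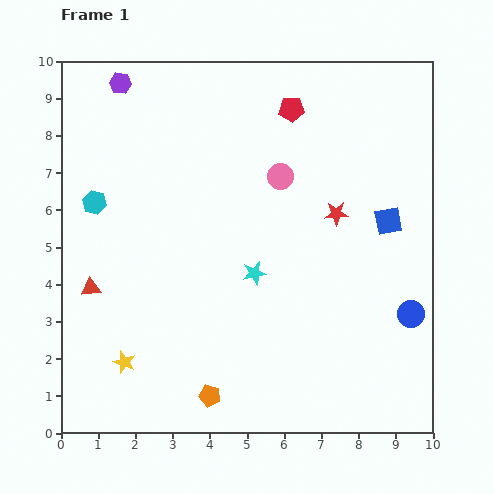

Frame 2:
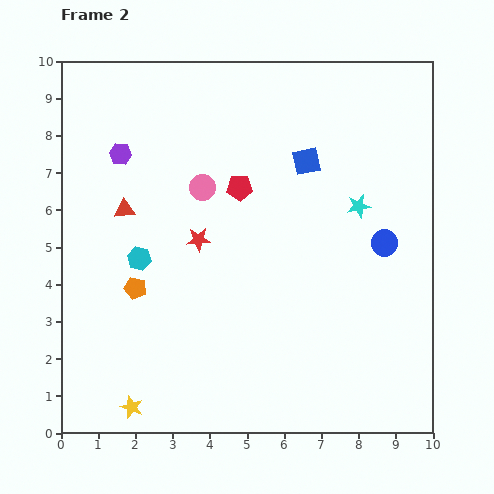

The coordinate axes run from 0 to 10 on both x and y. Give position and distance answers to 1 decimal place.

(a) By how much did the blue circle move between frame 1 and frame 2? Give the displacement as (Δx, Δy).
(-0.7, 1.9)

The blue circle was at (9.4, 3.2) in frame 1 and (8.7, 5.1) in frame 2.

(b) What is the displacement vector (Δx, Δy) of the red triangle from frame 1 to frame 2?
(0.9, 2.1)

The red triangle was at (0.8, 3.9) in frame 1 and (1.7, 6.0) in frame 2.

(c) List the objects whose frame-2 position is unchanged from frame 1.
none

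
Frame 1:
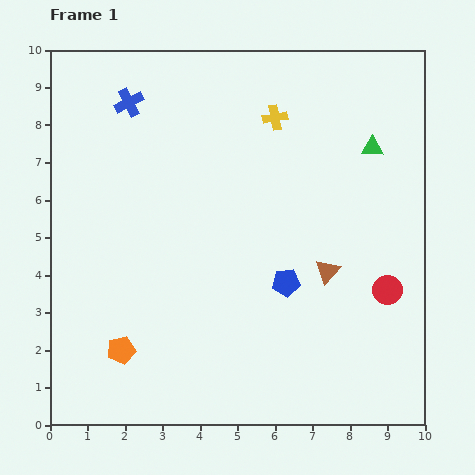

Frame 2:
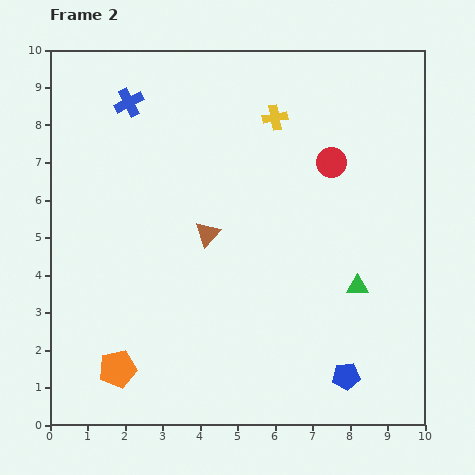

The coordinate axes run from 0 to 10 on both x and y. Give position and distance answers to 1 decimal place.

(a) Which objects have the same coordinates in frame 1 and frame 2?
the blue cross, the yellow cross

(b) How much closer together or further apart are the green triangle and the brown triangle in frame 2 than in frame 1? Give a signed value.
+0.7

Distance in frame 1: 3.5. Distance in frame 2: 4.2.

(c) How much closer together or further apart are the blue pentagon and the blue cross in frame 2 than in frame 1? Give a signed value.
+2.9

Distance in frame 1: 6.4. Distance in frame 2: 9.3.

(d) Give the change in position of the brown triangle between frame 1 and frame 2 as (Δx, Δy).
(-3.2, 1.0)

The brown triangle was at (7.4, 4.1) in frame 1 and (4.2, 5.1) in frame 2.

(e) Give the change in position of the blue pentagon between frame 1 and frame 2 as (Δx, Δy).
(1.6, -2.5)

The blue pentagon was at (6.3, 3.8) in frame 1 and (7.9, 1.3) in frame 2.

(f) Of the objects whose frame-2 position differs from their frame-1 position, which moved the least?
the orange pentagon

(moved 0.5)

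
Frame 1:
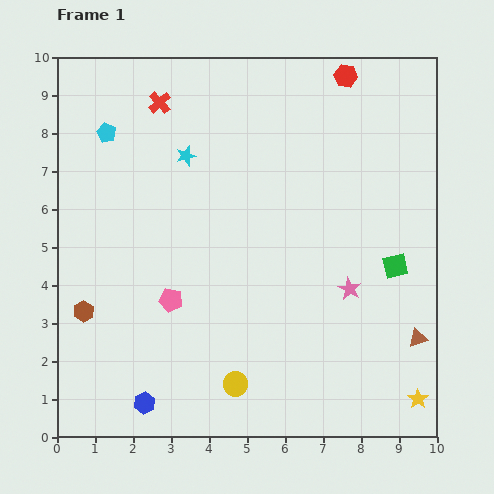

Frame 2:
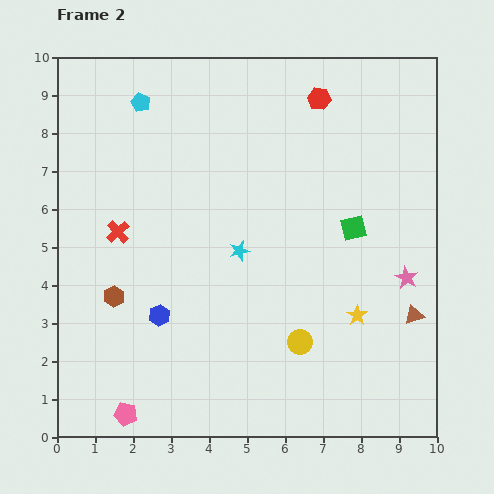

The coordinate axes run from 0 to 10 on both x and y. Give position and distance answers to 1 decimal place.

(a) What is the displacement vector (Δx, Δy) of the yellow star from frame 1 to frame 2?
(-1.6, 2.2)

The yellow star was at (9.5, 1.0) in frame 1 and (7.9, 3.2) in frame 2.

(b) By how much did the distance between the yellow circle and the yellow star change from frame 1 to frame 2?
-3.1

Distance in frame 1: 4.8. Distance in frame 2: 1.7.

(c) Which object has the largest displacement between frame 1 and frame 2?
the red cross

(moved 3.6; next 3.2)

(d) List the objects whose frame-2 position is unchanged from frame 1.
none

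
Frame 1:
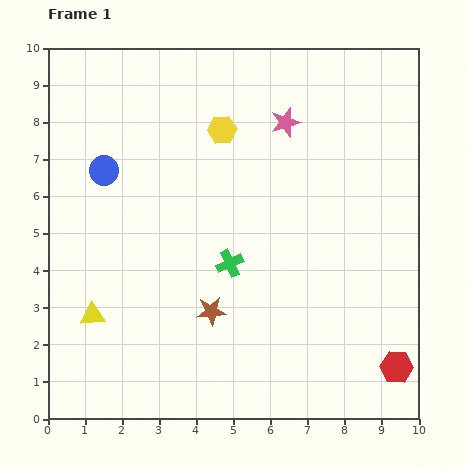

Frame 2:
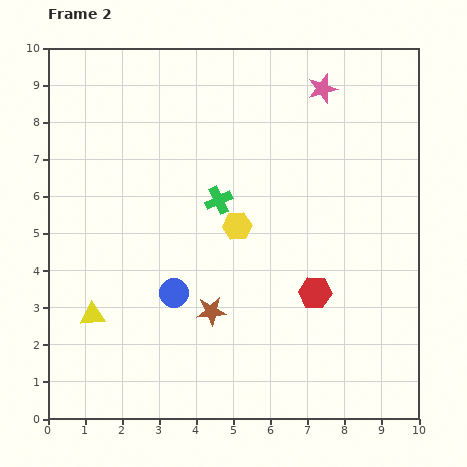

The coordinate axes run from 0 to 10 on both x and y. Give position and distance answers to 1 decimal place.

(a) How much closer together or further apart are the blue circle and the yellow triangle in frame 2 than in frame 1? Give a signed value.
-1.6

Distance in frame 1: 3.9. Distance in frame 2: 2.3.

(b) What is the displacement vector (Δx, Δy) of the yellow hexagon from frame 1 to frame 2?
(0.4, -2.6)

The yellow hexagon was at (4.7, 7.8) in frame 1 and (5.1, 5.2) in frame 2.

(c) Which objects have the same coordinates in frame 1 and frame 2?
the yellow triangle, the brown star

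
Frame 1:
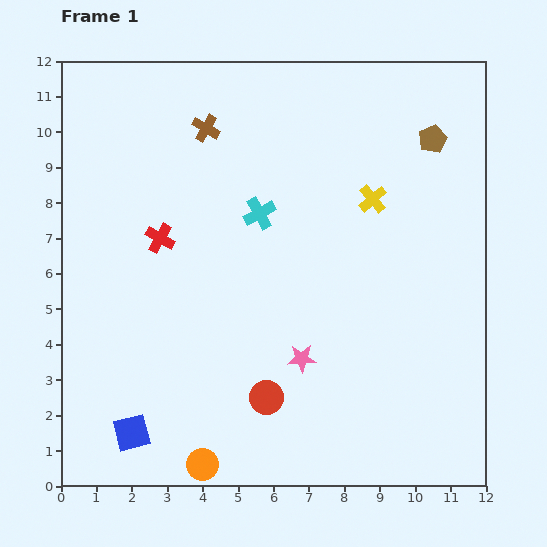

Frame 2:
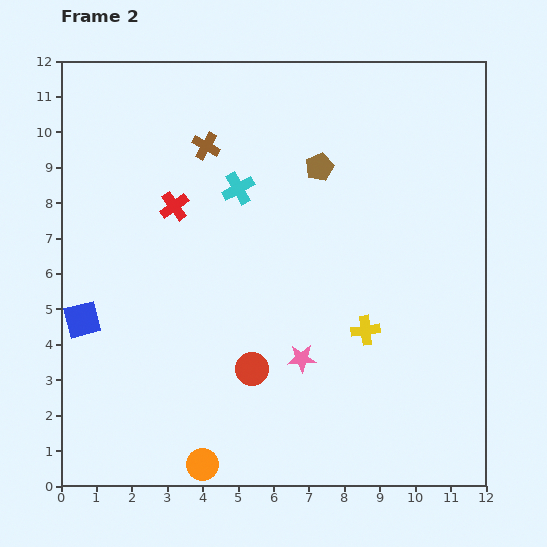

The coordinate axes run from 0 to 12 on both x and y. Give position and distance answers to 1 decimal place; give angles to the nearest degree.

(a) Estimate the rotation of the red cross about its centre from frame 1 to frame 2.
24° clockwise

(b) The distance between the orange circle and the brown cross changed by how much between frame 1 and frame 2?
-0.5

Distance in frame 1: 9.5. Distance in frame 2: 9.0.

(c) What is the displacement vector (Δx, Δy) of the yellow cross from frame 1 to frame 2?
(-0.2, -3.7)

The yellow cross was at (8.8, 8.1) in frame 1 and (8.6, 4.4) in frame 2.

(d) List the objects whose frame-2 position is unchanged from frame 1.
the pink star, the orange circle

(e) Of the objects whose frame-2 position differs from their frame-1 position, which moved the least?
the brown cross

(moved 0.5)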